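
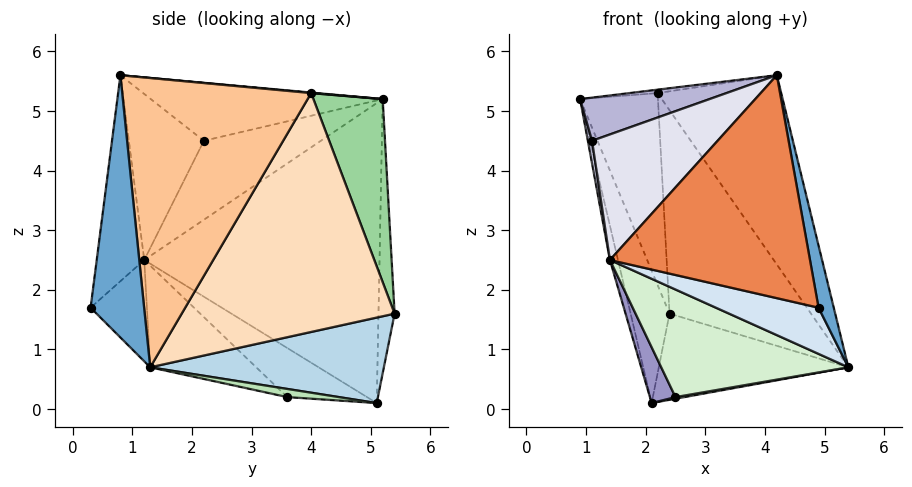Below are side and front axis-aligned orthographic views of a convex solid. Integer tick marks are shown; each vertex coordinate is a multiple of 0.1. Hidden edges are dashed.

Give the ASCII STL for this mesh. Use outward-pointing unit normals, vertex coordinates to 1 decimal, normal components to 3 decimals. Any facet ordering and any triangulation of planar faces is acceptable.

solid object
 facet normal 0.942 -0.268 0.203
  outer loop
   vertex 4.9 0.3 1.7
   vertex 5.4 1.3 0.7
   vertex 4.2 0.8 5.6
  endloop
 endfacet
 facet normal -0.381 0.918 -0.108
  outer loop
   vertex 2.4 5.4 1.6
   vertex 2.1 5.1 0.1
   vertex 0.9 5.2 5.2
  endloop
 endfacet
 facet normal 0.748 0.606 -0.271
  outer loop
   vertex 2.4 5.4 1.6
   vertex 5.4 1.3 0.7
   vertex 2.1 5.1 0.1
  endloop
 endfacet
 facet normal -0.321 -0.585 -0.745
  outer loop
   vertex 1.4 1.2 2.5
   vertex 5.4 1.3 0.7
   vertex 4.9 0.3 1.7
  endloop
 endfacet
 facet normal -0.230 -0.970 0.083
  outer loop
   vertex 1.4 1.2 2.5
   vertex 4.9 0.3 1.7
   vertex 4.2 0.8 5.6
  endloop
 endfacet
 facet normal -0.973 0.033 -0.230
  outer loop
   vertex 1.4 1.2 2.5
   vertex 0.9 5.2 5.2
   vertex 2.1 5.1 0.1
  endloop
 endfacet
 facet normal 0.810 0.530 0.252
  outer loop
   vertex 2.2 4.0 5.3
   vertex 4.2 0.8 5.6
   vertex 5.4 1.3 0.7
  endloop
 endfacet
 facet normal 0.807 0.536 0.247
  outer loop
   vertex 2.2 4.0 5.3
   vertex 5.4 1.3 0.7
   vertex 2.4 5.4 1.6
  endloop
 endfacet
 facet normal 0.023 0.107 0.994
  outer loop
   vertex 2.2 4.0 5.3
   vertex 0.9 5.2 5.2
   vertex 4.2 0.8 5.6
  endloop
 endfacet
 facet normal 0.634 0.712 0.304
  outer loop
   vertex 2.2 4.0 5.3
   vertex 2.4 5.4 1.6
   vertex 0.9 5.2 5.2
  endloop
 endfacet
 facet normal 0.150 -0.026 -0.988
  outer loop
   vertex 2.5 3.6 0.2
   vertex 2.1 5.1 0.1
   vertex 5.4 1.3 0.7
  endloop
 endfacet
 facet normal -0.324 -0.573 -0.753
  outer loop
   vertex 2.5 3.6 0.2
   vertex 5.4 1.3 0.7
   vertex 1.4 1.2 2.5
  endloop
 endfacet
 facet normal -0.753 -0.242 -0.612
  outer loop
   vertex 2.5 3.6 0.2
   vertex 1.4 1.2 2.5
   vertex 2.1 5.1 0.1
  endloop
 endfacet
 facet normal -0.417 -0.233 0.879
  outer loop
   vertex 1.1 2.2 4.5
   vertex 4.2 0.8 5.6
   vertex 0.9 5.2 5.2
  endloop
 endfacet
 facet normal -0.991 -0.036 -0.131
  outer loop
   vertex 1.1 2.2 4.5
   vertex 0.9 5.2 5.2
   vertex 1.4 1.2 2.5
  endloop
 endfacet
 facet normal -0.484 -0.810 0.332
  outer loop
   vertex 1.1 2.2 4.5
   vertex 1.4 1.2 2.5
   vertex 4.2 0.8 5.6
  endloop
 endfacet
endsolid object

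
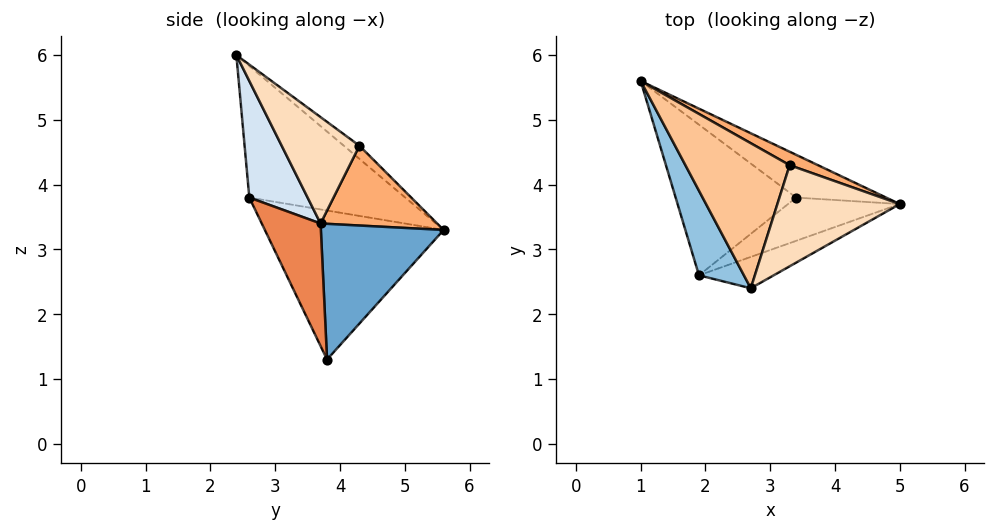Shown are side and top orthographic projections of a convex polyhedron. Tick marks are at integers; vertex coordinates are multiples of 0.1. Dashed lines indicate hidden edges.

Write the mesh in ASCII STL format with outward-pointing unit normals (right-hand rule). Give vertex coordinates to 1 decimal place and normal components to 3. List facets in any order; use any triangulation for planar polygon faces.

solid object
 facet normal 0.418 0.865 -0.277
  outer loop
   vertex 3.4 3.8 1.3
   vertex 1.0 5.6 3.3
   vertex 5.0 3.7 3.4
  endloop
 endfacet
 facet normal -0.922 -0.224 0.315
  outer loop
   vertex 1.9 2.6 3.8
   vertex 2.7 2.4 6.0
   vertex 1.0 5.6 3.3
  endloop
 endfacet
 facet normal -0.737 -0.320 -0.596
  outer loop
   vertex 1.9 2.6 3.8
   vertex 1.0 5.6 3.3
   vertex 3.4 3.8 1.3
  endloop
 endfacet
 facet normal 0.305 -0.932 -0.196
  outer loop
   vertex 1.9 2.6 3.8
   vertex 5.0 3.7 3.4
   vertex 2.7 2.4 6.0
  endloop
 endfacet
 facet normal 0.292 -0.919 -0.266
  outer loop
   vertex 1.9 2.6 3.8
   vertex 3.4 3.8 1.3
   vertex 5.0 3.7 3.4
  endloop
 endfacet
 facet normal 0.421 0.895 0.149
  outer loop
   vertex 3.3 4.3 4.6
   vertex 5.0 3.7 3.4
   vertex 1.0 5.6 3.3
  endloop
 endfacet
 facet normal -0.099 0.610 0.786
  outer loop
   vertex 3.3 4.3 4.6
   vertex 1.0 5.6 3.3
   vertex 2.7 2.4 6.0
  endloop
 endfacet
 facet normal 0.619 0.330 0.713
  outer loop
   vertex 3.3 4.3 4.6
   vertex 2.7 2.4 6.0
   vertex 5.0 3.7 3.4
  endloop
 endfacet
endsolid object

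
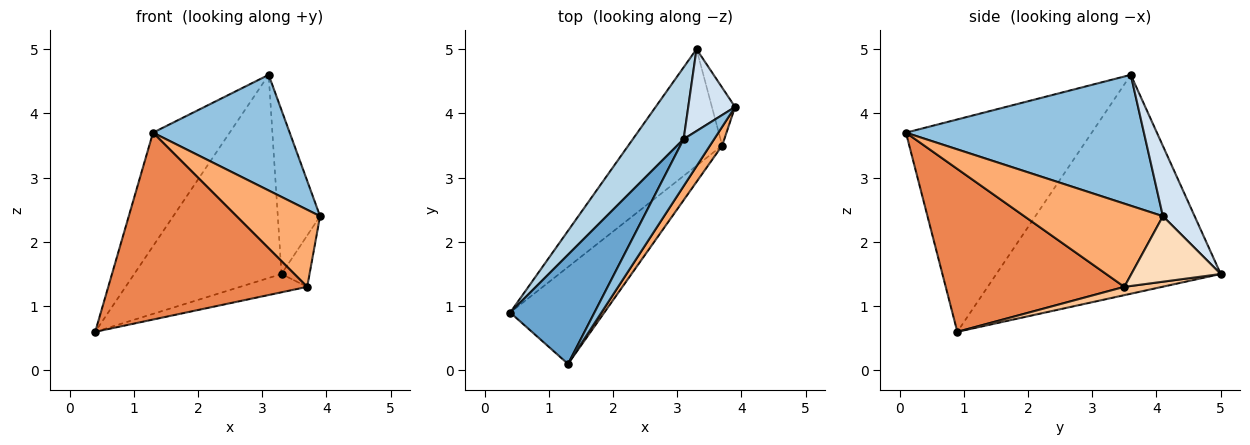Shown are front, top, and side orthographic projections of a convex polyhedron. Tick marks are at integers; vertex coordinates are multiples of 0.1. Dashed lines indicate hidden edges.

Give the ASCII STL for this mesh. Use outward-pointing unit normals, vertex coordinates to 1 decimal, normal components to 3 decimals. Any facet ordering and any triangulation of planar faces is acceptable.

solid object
 facet normal -0.868 0.358 0.344
  outer loop
   vertex 3.1 3.6 4.6
   vertex 0.4 0.9 0.6
   vertex 1.3 0.1 3.7
  endloop
 endfacet
 facet normal 0.850 -0.488 0.198
  outer loop
   vertex 3.1 3.6 4.6
   vertex 1.3 0.1 3.7
   vertex 3.9 4.1 2.4
  endloop
 endfacet
 facet normal -0.821 0.539 0.190
  outer loop
   vertex 3.3 5.0 1.5
   vertex 0.4 0.9 0.6
   vertex 3.1 3.6 4.6
  endloop
 endfacet
 facet normal 0.557 0.743 0.371
  outer loop
   vertex 3.3 5.0 1.5
   vertex 3.1 3.6 4.6
   vertex 3.9 4.1 2.4
  endloop
 endfacet
 facet normal 0.623 -0.694 -0.360
  outer loop
   vertex 3.7 3.5 1.3
   vertex 1.3 0.1 3.7
   vertex 0.4 0.9 0.6
  endloop
 endfacet
 facet normal 0.850 -0.512 0.125
  outer loop
   vertex 3.7 3.5 1.3
   vertex 3.9 4.1 2.4
   vertex 1.3 0.1 3.7
  endloop
 endfacet
 facet normal 0.087 0.154 -0.984
  outer loop
   vertex 3.7 3.5 1.3
   vertex 0.4 0.9 0.6
   vertex 3.3 5.0 1.5
  endloop
 endfacet
 facet normal 0.904 0.284 -0.319
  outer loop
   vertex 3.7 3.5 1.3
   vertex 3.3 5.0 1.5
   vertex 3.9 4.1 2.4
  endloop
 endfacet
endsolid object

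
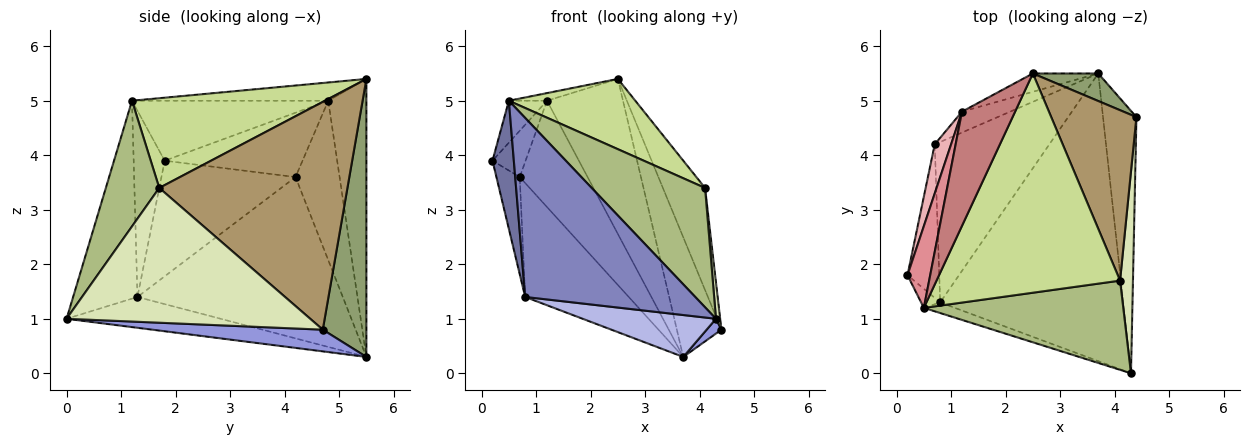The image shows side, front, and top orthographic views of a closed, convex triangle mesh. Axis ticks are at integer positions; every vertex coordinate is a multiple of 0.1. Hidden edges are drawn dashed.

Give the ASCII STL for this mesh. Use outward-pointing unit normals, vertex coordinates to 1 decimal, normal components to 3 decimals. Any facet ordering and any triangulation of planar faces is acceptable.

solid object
 facet normal -0.821 -0.565 -0.084
  outer loop
   vertex 0.5 1.2 5.0
   vertex 0.2 1.8 3.9
   vertex 0.8 1.3 1.4
  endloop
 endfacet
 facet normal -0.353 -0.934 -0.055
  outer loop
   vertex 0.5 1.2 5.0
   vertex 0.8 1.3 1.4
   vertex 4.3 0.0 1.0
  endloop
 endfacet
 facet normal 0.544 -0.047 -0.838
  outer loop
   vertex 3.7 5.5 0.3
   vertex 4.4 4.7 0.8
   vertex 4.3 0.0 1.0
  endloop
 endfacet
 facet normal -0.164 -0.142 -0.976
  outer loop
   vertex 3.7 5.5 0.3
   vertex 4.3 0.0 1.0
   vertex 0.8 1.3 1.4
  endloop
 endfacet
 facet normal 0.690 0.705 0.162
  outer loop
   vertex 3.7 5.5 0.3
   vertex 2.5 5.5 5.4
   vertex 4.4 4.7 0.8
  endloop
 endfacet
 facet normal 0.353 -0.749 0.560
  outer loop
   vertex 4.1 1.7 3.4
   vertex 0.5 1.2 5.0
   vertex 4.3 0.0 1.0
  endloop
 endfacet
 facet normal 0.422 -0.277 0.863
  outer loop
   vertex 4.1 1.7 3.4
   vertex 2.5 5.5 5.4
   vertex 0.5 1.2 5.0
  endloop
 endfacet
 facet normal 0.995 -0.017 0.095
  outer loop
   vertex 4.1 1.7 3.4
   vertex 4.3 0.0 1.0
   vertex 4.4 4.7 0.8
  endloop
 endfacet
 facet normal 0.917 0.205 0.343
  outer loop
   vertex 4.1 1.7 3.4
   vertex 4.4 4.7 0.8
   vertex 2.5 5.5 5.4
  endloop
 endfacet
 facet normal -0.951 0.165 -0.261
  outer loop
   vertex 0.7 4.2 3.6
   vertex 0.8 1.3 1.4
   vertex 0.2 1.8 3.9
  endloop
 endfacet
 facet normal -0.754 0.380 -0.536
  outer loop
   vertex 0.7 4.2 3.6
   vertex 3.7 5.5 0.3
   vertex 0.8 1.3 1.4
  endloop
 endfacet
 facet normal -0.446 0.889 -0.105
  outer loop
   vertex 1.2 4.8 5.0
   vertex 2.5 5.5 5.4
   vertex 3.7 5.5 0.3
  endloop
 endfacet
 facet normal -0.537 0.827 -0.163
  outer loop
   vertex 1.2 4.8 5.0
   vertex 3.7 5.5 0.3
   vertex 0.7 4.2 3.6
  endloop
 endfacet
 facet normal -0.324 0.063 0.944
  outer loop
   vertex 1.2 4.8 5.0
   vertex 0.5 1.2 5.0
   vertex 2.5 5.5 5.4
  endloop
 endfacet
 facet normal -0.920 0.179 0.349
  outer loop
   vertex 1.2 4.8 5.0
   vertex 0.2 1.8 3.9
   vertex 0.5 1.2 5.0
  endloop
 endfacet
 facet normal -0.944 0.227 0.240
  outer loop
   vertex 1.2 4.8 5.0
   vertex 0.7 4.2 3.6
   vertex 0.2 1.8 3.9
  endloop
 endfacet
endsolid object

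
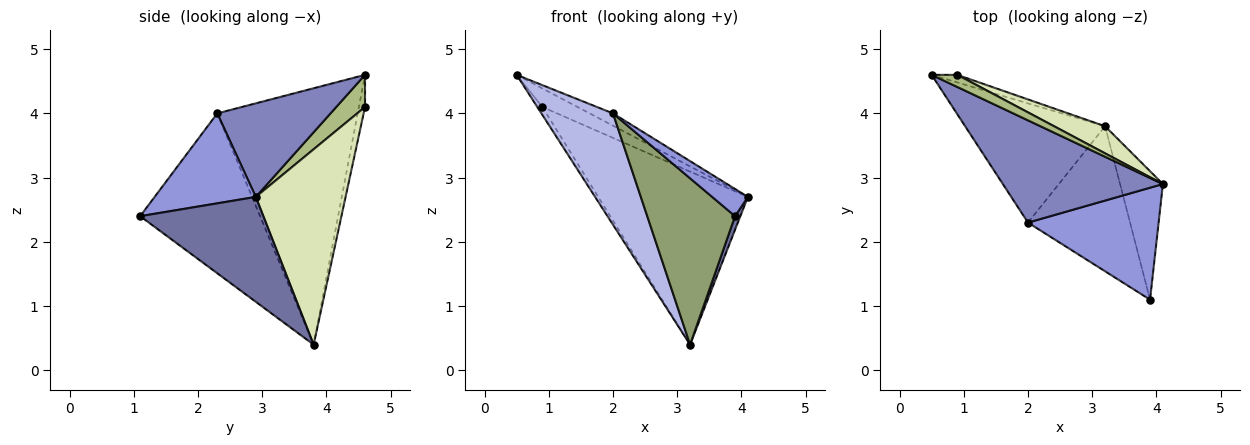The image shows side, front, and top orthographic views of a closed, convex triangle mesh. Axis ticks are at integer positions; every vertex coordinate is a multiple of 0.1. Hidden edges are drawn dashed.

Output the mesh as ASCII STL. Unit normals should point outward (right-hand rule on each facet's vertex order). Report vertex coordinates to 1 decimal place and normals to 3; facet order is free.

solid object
 facet normal 0.925 -0.040 -0.378
  outer loop
   vertex 3.2 3.8 0.4
   vertex 4.1 2.9 2.7
   vertex 3.9 1.1 2.4
  endloop
 endfacet
 facet normal 0.502 0.103 0.859
  outer loop
   vertex 2.0 2.3 4.0
   vertex 4.1 2.9 2.7
   vertex 0.5 4.6 4.6
  endloop
 endfacet
 facet normal 0.556 -0.196 0.808
  outer loop
   vertex 2.0 2.3 4.0
   vertex 3.9 1.1 2.4
   vertex 4.1 2.9 2.7
  endloop
 endfacet
 facet normal -0.801 -0.408 -0.437
  outer loop
   vertex 2.0 2.3 4.0
   vertex 0.5 4.6 4.6
   vertex 3.2 3.8 0.4
  endloop
 endfacet
 facet normal -0.717 -0.525 -0.458
  outer loop
   vertex 2.0 2.3 4.0
   vertex 3.2 3.8 0.4
   vertex 3.9 1.1 2.4
  endloop
 endfacet
 facet normal 0.565 0.691 0.452
  outer loop
   vertex 0.9 4.6 4.1
   vertex 0.5 4.6 4.6
   vertex 4.1 2.9 2.7
  endloop
 endfacet
 facet normal -0.656 0.542 -0.525
  outer loop
   vertex 0.9 4.6 4.1
   vertex 3.2 3.8 0.4
   vertex 0.5 4.6 4.6
  endloop
 endfacet
 facet normal 0.510 0.850 0.133
  outer loop
   vertex 0.9 4.6 4.1
   vertex 4.1 2.9 2.7
   vertex 3.2 3.8 0.4
  endloop
 endfacet
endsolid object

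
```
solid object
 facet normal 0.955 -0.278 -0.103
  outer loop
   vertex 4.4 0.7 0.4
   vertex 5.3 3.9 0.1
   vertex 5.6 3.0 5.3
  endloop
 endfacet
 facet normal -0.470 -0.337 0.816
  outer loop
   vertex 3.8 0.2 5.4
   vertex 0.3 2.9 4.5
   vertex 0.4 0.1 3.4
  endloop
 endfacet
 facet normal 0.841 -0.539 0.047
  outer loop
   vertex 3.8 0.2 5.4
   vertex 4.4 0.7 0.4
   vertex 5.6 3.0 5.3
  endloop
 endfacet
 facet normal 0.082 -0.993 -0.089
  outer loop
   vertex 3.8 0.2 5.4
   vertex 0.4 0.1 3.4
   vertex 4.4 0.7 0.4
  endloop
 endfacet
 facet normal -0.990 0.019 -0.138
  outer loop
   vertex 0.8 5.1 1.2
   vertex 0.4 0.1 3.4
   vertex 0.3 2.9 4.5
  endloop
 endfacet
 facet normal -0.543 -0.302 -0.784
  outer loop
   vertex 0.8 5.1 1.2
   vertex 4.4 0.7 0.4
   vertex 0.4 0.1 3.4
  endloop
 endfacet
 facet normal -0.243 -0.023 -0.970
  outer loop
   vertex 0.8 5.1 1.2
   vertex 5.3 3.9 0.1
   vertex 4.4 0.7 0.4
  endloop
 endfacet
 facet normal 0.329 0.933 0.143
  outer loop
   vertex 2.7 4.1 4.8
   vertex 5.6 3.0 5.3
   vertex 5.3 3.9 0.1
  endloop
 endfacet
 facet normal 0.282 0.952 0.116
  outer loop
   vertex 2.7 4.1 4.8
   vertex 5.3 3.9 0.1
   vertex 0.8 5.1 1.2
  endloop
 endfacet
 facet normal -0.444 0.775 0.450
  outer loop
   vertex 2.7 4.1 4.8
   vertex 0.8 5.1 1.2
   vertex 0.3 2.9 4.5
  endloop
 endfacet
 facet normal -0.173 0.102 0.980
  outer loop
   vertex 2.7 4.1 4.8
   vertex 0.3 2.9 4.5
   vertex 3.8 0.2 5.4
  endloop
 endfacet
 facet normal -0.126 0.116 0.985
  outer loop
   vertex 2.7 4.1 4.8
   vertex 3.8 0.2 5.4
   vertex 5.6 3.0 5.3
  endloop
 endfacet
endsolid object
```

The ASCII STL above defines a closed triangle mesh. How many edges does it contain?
18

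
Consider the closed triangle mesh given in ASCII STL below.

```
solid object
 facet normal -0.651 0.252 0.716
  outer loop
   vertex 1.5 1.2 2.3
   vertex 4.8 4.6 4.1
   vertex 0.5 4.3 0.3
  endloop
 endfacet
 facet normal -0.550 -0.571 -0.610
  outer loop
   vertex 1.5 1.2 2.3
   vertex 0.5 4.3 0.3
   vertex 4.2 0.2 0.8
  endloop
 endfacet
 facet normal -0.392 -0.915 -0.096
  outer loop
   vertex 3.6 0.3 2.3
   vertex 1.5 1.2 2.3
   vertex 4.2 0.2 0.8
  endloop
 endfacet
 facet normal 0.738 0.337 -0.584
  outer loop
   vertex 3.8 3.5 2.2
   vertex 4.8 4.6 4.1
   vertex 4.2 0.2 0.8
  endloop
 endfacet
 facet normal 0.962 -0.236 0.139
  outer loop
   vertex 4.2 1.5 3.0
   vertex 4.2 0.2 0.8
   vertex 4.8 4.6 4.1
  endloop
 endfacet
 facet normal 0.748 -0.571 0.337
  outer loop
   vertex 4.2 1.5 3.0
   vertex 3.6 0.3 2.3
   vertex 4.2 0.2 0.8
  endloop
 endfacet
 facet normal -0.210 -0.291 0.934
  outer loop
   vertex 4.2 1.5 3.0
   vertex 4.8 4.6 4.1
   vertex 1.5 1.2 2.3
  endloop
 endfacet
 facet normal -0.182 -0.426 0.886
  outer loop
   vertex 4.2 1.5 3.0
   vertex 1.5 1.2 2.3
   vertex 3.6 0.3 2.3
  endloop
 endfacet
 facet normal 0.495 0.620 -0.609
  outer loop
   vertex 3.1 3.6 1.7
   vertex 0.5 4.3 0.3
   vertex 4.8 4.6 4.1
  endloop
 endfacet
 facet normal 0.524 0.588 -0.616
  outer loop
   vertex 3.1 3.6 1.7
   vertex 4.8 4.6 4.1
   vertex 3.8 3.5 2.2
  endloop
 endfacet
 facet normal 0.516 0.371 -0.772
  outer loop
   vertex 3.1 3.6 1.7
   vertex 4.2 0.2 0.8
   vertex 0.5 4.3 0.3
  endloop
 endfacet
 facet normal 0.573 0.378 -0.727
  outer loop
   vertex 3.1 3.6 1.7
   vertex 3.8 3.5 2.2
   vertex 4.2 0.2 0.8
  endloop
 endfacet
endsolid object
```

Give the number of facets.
12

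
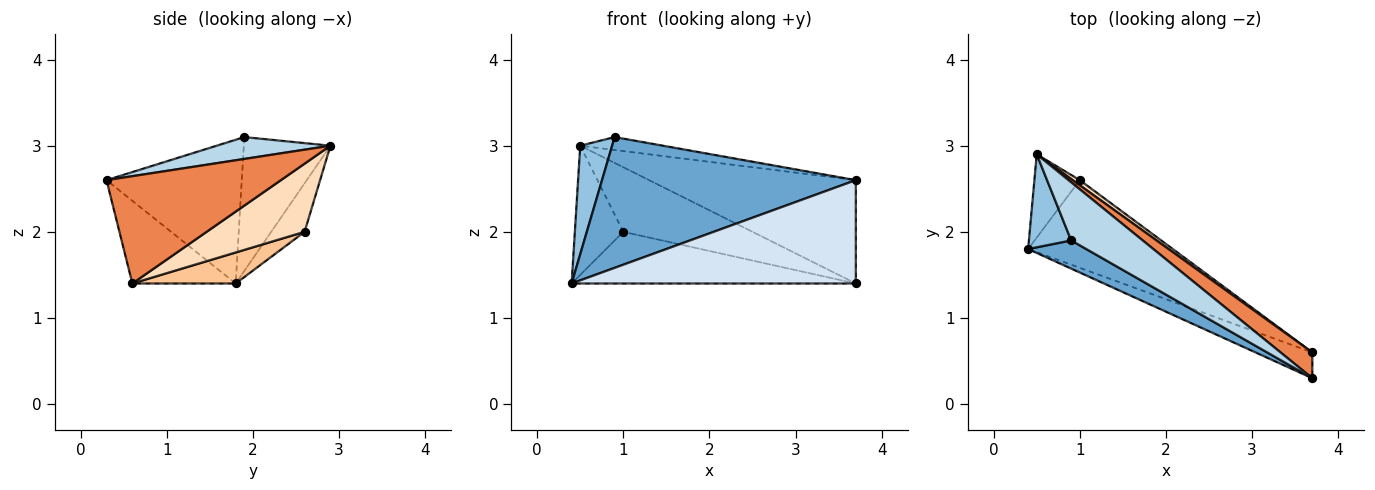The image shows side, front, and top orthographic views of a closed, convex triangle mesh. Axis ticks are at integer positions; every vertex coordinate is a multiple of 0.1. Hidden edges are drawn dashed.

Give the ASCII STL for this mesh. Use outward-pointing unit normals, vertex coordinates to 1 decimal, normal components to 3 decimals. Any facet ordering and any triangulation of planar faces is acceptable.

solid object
 facet normal -0.462 -0.867 0.187
  outer loop
   vertex 0.9 1.9 3.1
   vertex 0.4 1.8 1.4
   vertex 3.7 0.3 2.6
  endloop
 endfacet
 facet normal -0.900 -0.331 0.284
  outer loop
   vertex 0.9 1.9 3.1
   vertex 0.5 2.9 3.0
   vertex 0.4 1.8 1.4
  endloop
 endfacet
 facet normal 0.286 0.208 0.935
  outer loop
   vertex 0.9 1.9 3.1
   vertex 3.7 0.3 2.6
   vertex 0.5 2.9 3.0
  endloop
 endfacet
 facet normal -0.333 -0.915 -0.229
  outer loop
   vertex 3.7 0.6 1.4
   vertex 3.7 0.3 2.6
   vertex 0.4 1.8 1.4
  endloop
 endfacet
 facet normal 0.633 0.751 0.188
  outer loop
   vertex 3.7 0.6 1.4
   vertex 0.5 2.9 3.0
   vertex 3.7 0.3 2.6
  endloop
 endfacet
 facet normal -0.501 0.727 -0.469
  outer loop
   vertex 1.0 2.6 2.0
   vertex 0.4 1.8 1.4
   vertex 0.5 2.9 3.0
  endloop
 endfacet
 facet normal 0.182 0.499 -0.847
  outer loop
   vertex 1.0 2.6 2.0
   vertex 3.7 0.6 1.4
   vertex 0.4 1.8 1.4
  endloop
 endfacet
 facet normal 0.603 0.795 0.063
  outer loop
   vertex 1.0 2.6 2.0
   vertex 0.5 2.9 3.0
   vertex 3.7 0.6 1.4
  endloop
 endfacet
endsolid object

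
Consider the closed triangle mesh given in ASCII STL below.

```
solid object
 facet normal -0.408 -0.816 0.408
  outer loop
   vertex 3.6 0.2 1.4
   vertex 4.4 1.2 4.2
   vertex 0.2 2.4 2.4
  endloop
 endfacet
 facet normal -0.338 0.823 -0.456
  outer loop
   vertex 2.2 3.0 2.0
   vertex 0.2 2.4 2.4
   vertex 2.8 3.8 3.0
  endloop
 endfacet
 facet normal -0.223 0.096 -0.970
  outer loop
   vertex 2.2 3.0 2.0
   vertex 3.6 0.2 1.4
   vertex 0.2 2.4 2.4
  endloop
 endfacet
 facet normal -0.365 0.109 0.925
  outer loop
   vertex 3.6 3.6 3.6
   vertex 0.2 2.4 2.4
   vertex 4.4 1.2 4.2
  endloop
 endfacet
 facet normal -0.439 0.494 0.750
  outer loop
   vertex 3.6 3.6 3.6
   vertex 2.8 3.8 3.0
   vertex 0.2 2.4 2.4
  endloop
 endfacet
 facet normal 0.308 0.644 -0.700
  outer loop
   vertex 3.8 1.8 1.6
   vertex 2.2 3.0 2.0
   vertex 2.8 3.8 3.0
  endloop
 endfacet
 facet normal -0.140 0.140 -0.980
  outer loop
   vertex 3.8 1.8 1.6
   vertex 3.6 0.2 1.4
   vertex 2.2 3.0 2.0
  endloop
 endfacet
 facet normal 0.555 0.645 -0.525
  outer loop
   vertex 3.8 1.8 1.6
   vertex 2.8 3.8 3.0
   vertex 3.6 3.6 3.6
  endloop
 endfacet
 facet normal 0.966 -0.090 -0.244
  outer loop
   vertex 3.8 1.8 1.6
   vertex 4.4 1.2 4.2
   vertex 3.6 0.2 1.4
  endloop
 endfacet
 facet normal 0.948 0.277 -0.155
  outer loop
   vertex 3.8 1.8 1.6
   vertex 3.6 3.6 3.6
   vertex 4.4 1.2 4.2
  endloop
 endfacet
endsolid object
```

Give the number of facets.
10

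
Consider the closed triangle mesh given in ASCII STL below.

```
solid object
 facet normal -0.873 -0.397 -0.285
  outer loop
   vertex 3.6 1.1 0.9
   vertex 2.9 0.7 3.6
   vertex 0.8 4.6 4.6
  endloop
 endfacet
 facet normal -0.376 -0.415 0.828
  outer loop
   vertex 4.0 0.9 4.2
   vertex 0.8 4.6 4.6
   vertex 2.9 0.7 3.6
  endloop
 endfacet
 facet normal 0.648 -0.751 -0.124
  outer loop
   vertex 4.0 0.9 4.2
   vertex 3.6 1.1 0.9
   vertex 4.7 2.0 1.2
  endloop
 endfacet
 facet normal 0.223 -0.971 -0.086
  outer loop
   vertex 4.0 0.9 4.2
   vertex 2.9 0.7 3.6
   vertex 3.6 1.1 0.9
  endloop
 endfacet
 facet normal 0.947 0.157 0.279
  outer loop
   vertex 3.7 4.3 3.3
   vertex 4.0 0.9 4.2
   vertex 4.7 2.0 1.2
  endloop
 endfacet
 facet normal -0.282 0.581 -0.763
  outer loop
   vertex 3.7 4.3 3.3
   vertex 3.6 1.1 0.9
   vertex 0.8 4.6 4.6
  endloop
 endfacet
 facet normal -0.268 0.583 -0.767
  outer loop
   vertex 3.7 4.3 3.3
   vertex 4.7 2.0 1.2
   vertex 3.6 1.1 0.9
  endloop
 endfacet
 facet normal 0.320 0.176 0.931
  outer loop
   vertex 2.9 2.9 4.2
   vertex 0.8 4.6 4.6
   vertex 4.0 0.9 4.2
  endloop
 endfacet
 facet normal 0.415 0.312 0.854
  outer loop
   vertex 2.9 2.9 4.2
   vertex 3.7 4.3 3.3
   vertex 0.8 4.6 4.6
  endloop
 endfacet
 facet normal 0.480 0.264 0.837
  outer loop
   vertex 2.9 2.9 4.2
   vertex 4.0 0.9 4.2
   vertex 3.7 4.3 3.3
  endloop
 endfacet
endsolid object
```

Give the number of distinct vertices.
7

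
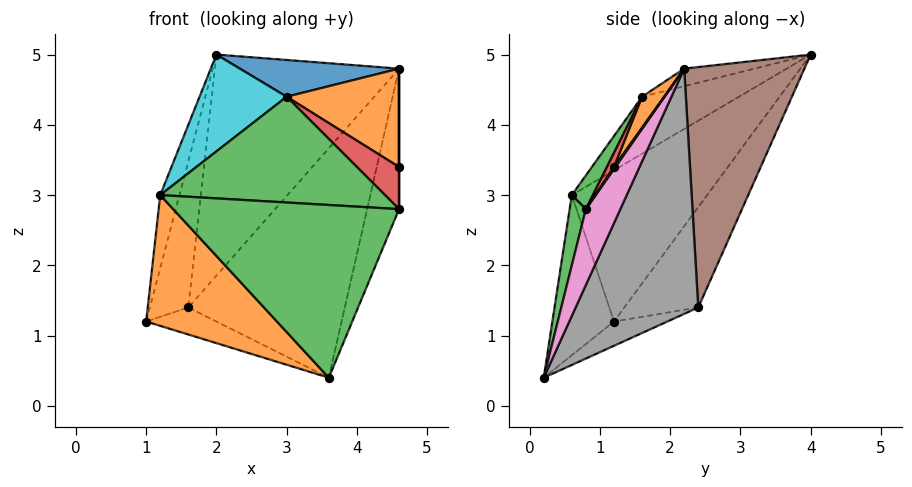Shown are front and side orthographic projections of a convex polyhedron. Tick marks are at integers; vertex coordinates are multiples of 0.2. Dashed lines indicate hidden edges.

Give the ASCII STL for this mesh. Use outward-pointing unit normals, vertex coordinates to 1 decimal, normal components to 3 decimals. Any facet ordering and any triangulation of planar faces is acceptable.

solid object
 facet normal -0.978 0.139 0.155
  outer loop
   vertex 1.2 0.6 3.0
   vertex 2.0 4.0 5.0
   vertex 1.0 1.2 1.2
  endloop
 endfacet
 facet normal -0.413 -0.877 -0.246
  outer loop
   vertex 1.2 0.6 3.0
   vertex 1.0 1.2 1.2
   vertex 3.6 0.2 0.4
  endloop
 endfacet
 facet normal 0.070 -0.974 0.214
  outer loop
   vertex 1.2 0.6 3.0
   vertex 3.6 0.2 0.4
   vertex 4.6 0.8 2.8
  endloop
 endfacet
 facet normal -0.882 0.459 -0.106
  outer loop
   vertex 1.6 2.4 1.4
   vertex 1.0 1.2 1.2
   vertex 2.0 4.0 5.0
  endloop
 endfacet
 facet normal -0.194 0.255 -0.947
  outer loop
   vertex 1.6 2.4 1.4
   vertex 3.6 0.2 0.4
   vertex 1.0 1.2 1.2
  endloop
 endfacet
 facet normal 0.502 0.769 -0.397
  outer loop
   vertex 4.6 2.2 4.8
   vertex 1.6 2.4 1.4
   vertex 2.0 4.0 5.0
  endloop
 endfacet
 facet normal 0.663 0.614 -0.429
  outer loop
   vertex 4.6 2.2 4.8
   vertex 4.6 0.8 2.8
   vertex 3.6 0.2 0.4
  endloop
 endfacet
 facet normal 0.552 0.705 -0.446
  outer loop
   vertex 4.6 2.2 4.8
   vertex 3.6 0.2 0.4
   vertex 1.6 2.4 1.4
  endloop
 endfacet
 facet normal 1.000 0.000 0.000
  outer loop
   vertex 4.6 1.2 3.4
   vertex 4.6 0.8 2.8
   vertex 4.6 2.2 4.8
  endloop
 endfacet
 facet normal -0.426 -0.382 0.820
  outer loop
   vertex 3.0 1.6 4.4
   vertex 2.0 4.0 5.0
   vertex 1.2 0.6 3.0
  endloop
 endfacet
 facet normal -0.128 -0.290 0.948
  outer loop
   vertex 3.0 1.6 4.4
   vertex 4.6 2.2 4.8
   vertex 2.0 4.0 5.0
  endloop
 endfacet
 facet normal 0.158 -0.804 0.574
  outer loop
   vertex 3.0 1.6 4.4
   vertex 4.6 1.2 3.4
   vertex 4.6 2.2 4.8
  endloop
 endfacet
 facet normal 0.080 -0.857 0.509
  outer loop
   vertex 3.0 1.6 4.4
   vertex 1.2 0.6 3.0
   vertex 4.6 0.8 2.8
  endloop
 endfacet
 facet normal 0.137 -0.824 0.549
  outer loop
   vertex 3.0 1.6 4.4
   vertex 4.6 0.8 2.8
   vertex 4.6 1.2 3.4
  endloop
 endfacet
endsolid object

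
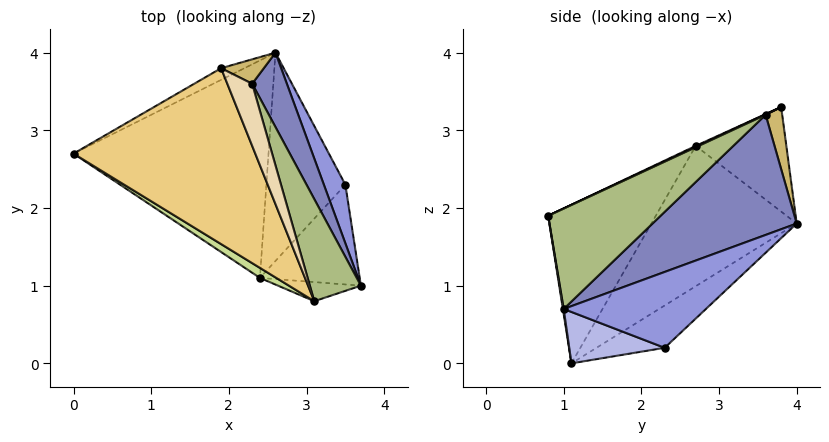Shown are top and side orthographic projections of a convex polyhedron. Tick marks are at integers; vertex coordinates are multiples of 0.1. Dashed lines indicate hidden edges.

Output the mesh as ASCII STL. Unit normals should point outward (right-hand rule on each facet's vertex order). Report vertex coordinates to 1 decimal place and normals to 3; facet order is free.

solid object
 facet normal -0.513 0.478 -0.713
  outer loop
   vertex 2.4 1.1 0.0
   vertex 0.0 2.7 2.8
   vertex 2.6 4.0 1.8
  endloop
 endfacet
 facet normal 0.932 0.243 0.269
  outer loop
   vertex 2.3 3.6 3.2
   vertex 3.7 1.0 0.7
   vertex 2.6 4.0 1.8
  endloop
 endfacet
 facet normal 0.933 0.245 0.264
  outer loop
   vertex 3.5 2.3 0.2
   vertex 2.6 4.0 1.8
   vertex 3.7 1.0 0.7
  endloop
 endfacet
 facet normal 0.442 -0.262 -0.858
  outer loop
   vertex 3.5 2.3 0.2
   vertex 3.7 1.0 0.7
   vertex 2.4 1.1 0.0
  endloop
 endfacet
 facet normal -0.408 0.502 -0.763
  outer loop
   vertex 3.5 2.3 0.2
   vertex 2.4 1.1 0.0
   vertex 2.6 4.0 1.8
  endloop
 endfacet
 facet normal 0.891 0.044 0.453
  outer loop
   vertex 3.1 0.8 1.9
   vertex 3.7 1.0 0.7
   vertex 2.3 3.6 3.2
  endloop
 endfacet
 facet normal -0.511 -0.858 0.053
  outer loop
   vertex 3.1 0.8 1.9
   vertex 0.0 2.7 2.8
   vertex 2.4 1.1 0.0
  endloop
 endfacet
 facet normal 0.010 -0.987 -0.160
  outer loop
   vertex 3.1 0.8 1.9
   vertex 2.4 1.1 0.0
   vertex 3.7 1.0 0.7
  endloop
 endfacet
 facet normal -0.477 0.872 -0.106
  outer loop
   vertex 1.9 3.8 3.3
   vertex 2.6 4.0 1.8
   vertex 0.0 2.7 2.8
  endloop
 endfacet
 facet normal 0.487 0.807 0.335
  outer loop
   vertex 1.9 3.8 3.3
   vertex 2.3 3.6 3.2
   vertex 2.6 4.0 1.8
  endloop
 endfacet
 facet normal 0.005 -0.421 0.907
  outer loop
   vertex 1.9 3.8 3.3
   vertex 0.0 2.7 2.8
   vertex 3.1 0.8 1.9
  endloop
 endfacet
 facet normal 0.019 -0.417 0.909
  outer loop
   vertex 1.9 3.8 3.3
   vertex 3.1 0.8 1.9
   vertex 2.3 3.6 3.2
  endloop
 endfacet
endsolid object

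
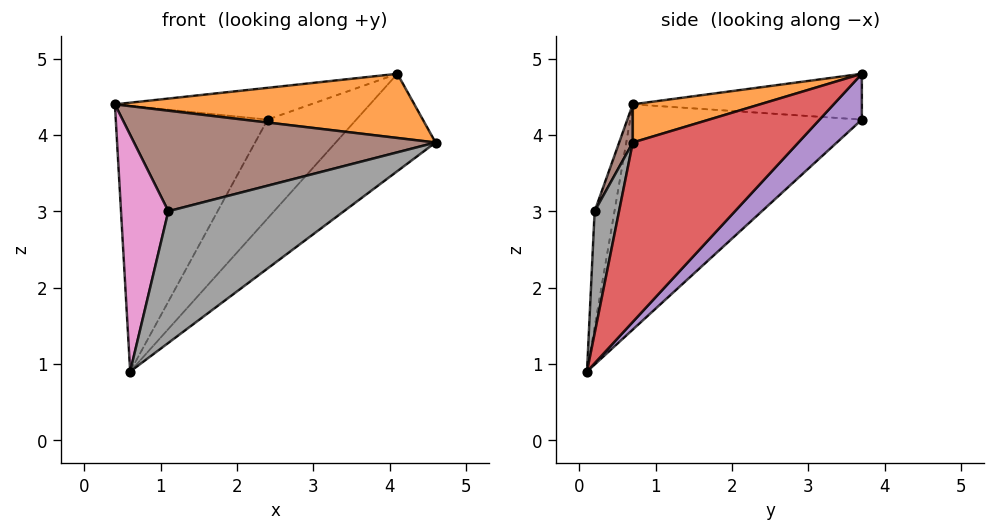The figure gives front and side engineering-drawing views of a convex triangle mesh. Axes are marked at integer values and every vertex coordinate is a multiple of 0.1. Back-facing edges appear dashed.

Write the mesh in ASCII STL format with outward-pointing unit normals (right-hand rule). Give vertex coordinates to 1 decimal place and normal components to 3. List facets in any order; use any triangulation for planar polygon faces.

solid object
 facet normal -0.828 0.543 -0.140
  outer loop
   vertex 0.6 0.1 0.9
   vertex 0.4 0.7 4.4
   vertex 2.4 3.7 4.2
  endloop
 endfacet
 facet normal 0.114 -0.268 0.957
  outer loop
   vertex 4.1 3.7 4.8
   vertex 0.4 0.7 4.4
   vertex 4.6 0.7 3.9
  endloop
 endfacet
 facet normal -0.320 0.274 0.907
  outer loop
   vertex 4.1 3.7 4.8
   vertex 2.4 3.7 4.2
   vertex 0.4 0.7 4.4
  endloop
 endfacet
 facet normal 0.536 0.323 -0.780
  outer loop
   vertex 4.1 3.7 4.8
   vertex 4.6 0.7 3.9
   vertex 0.6 0.1 0.9
  endloop
 endfacet
 facet normal 0.273 0.572 -0.773
  outer loop
   vertex 4.1 3.7 4.8
   vertex 0.6 0.1 0.9
   vertex 2.4 3.7 4.2
  endloop
 endfacet
 facet normal 0.042 -0.934 0.355
  outer loop
   vertex 1.1 0.2 3.0
   vertex 4.6 0.7 3.9
   vertex 0.4 0.7 4.4
  endloop
 endfacet
 facet normal -0.383 -0.914 0.135
  outer loop
   vertex 1.1 0.2 3.0
   vertex 0.4 0.7 4.4
   vertex 0.6 0.1 0.9
  endloop
 endfacet
 facet normal 0.138 -0.990 0.014
  outer loop
   vertex 1.1 0.2 3.0
   vertex 0.6 0.1 0.9
   vertex 4.6 0.7 3.9
  endloop
 endfacet
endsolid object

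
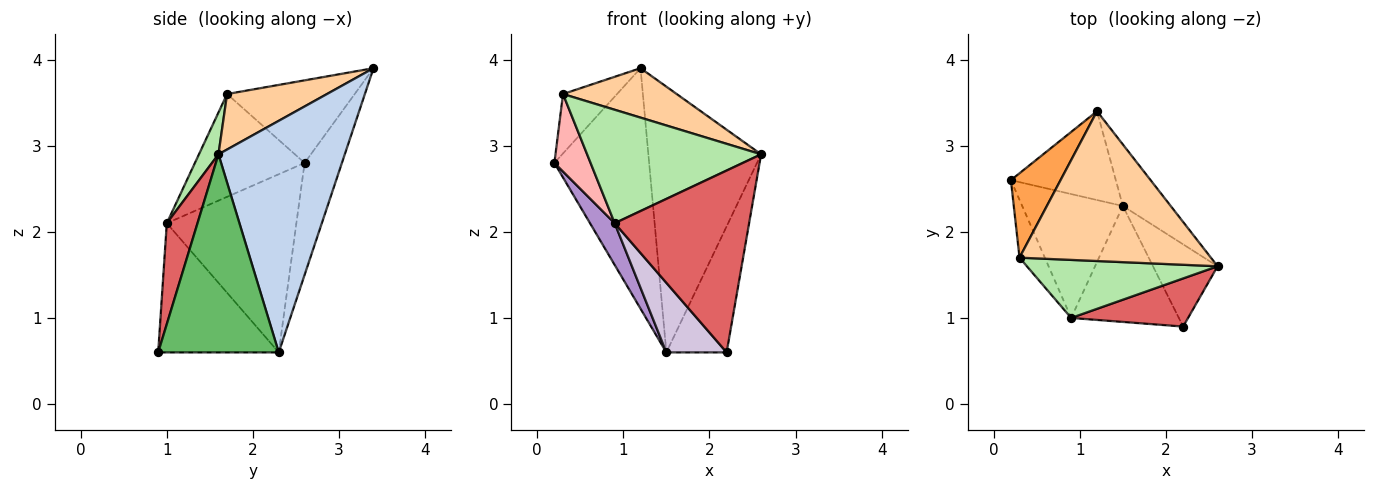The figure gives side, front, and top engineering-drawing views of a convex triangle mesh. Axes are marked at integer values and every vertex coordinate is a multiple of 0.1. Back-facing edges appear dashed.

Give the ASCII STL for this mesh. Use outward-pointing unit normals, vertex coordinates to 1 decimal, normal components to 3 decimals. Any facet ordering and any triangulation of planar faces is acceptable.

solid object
 facet normal -0.347 0.880 -0.325
  outer loop
   vertex 1.5 2.3 0.6
   vertex 0.2 2.6 2.8
   vertex 1.2 3.4 3.9
  endloop
 endfacet
 facet normal 0.737 0.658 -0.152
  outer loop
   vertex 1.5 2.3 0.6
   vertex 1.2 3.4 3.9
   vertex 2.6 1.6 2.9
  endloop
 endfacet
 facet normal -0.806 0.341 0.484
  outer loop
   vertex 0.3 1.7 3.6
   vertex 1.2 3.4 3.9
   vertex 0.2 2.6 2.8
  endloop
 endfacet
 facet normal 0.266 -0.302 0.916
  outer loop
   vertex 0.3 1.7 3.6
   vertex 2.6 1.6 2.9
   vertex 1.2 3.4 3.9
  endloop
 endfacet
 facet normal 0.859 0.429 -0.280
  outer loop
   vertex 2.2 0.9 0.6
   vertex 1.5 2.3 0.6
   vertex 2.6 1.6 2.9
  endloop
 endfacet
 facet normal 0.099 -0.886 0.453
  outer loop
   vertex 0.9 1.0 2.1
   vertex 2.6 1.6 2.9
   vertex 0.3 1.7 3.6
  endloop
 endfacet
 facet normal 0.216 -0.944 0.250
  outer loop
   vertex 0.9 1.0 2.1
   vertex 2.2 0.9 0.6
   vertex 2.6 1.6 2.9
  endloop
 endfacet
 facet normal -0.925 -0.305 -0.228
  outer loop
   vertex 0.9 1.0 2.1
   vertex 0.3 1.7 3.6
   vertex 0.2 2.6 2.8
  endloop
 endfacet
 facet normal -0.859 -0.163 -0.485
  outer loop
   vertex 0.9 1.0 2.1
   vertex 0.2 2.6 2.8
   vertex 1.5 2.3 0.6
  endloop
 endfacet
 facet normal -0.717 -0.359 -0.598
  outer loop
   vertex 0.9 1.0 2.1
   vertex 1.5 2.3 0.6
   vertex 2.2 0.9 0.6
  endloop
 endfacet
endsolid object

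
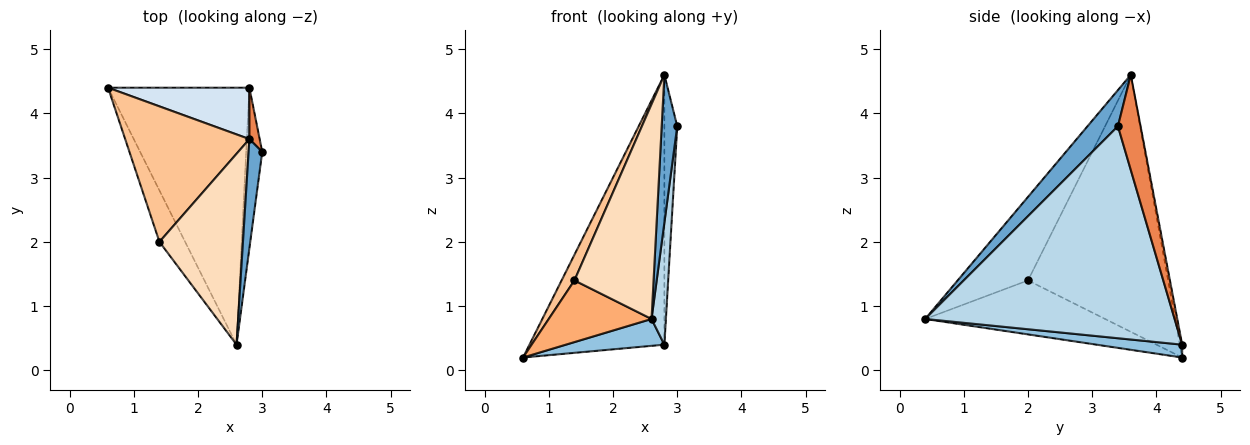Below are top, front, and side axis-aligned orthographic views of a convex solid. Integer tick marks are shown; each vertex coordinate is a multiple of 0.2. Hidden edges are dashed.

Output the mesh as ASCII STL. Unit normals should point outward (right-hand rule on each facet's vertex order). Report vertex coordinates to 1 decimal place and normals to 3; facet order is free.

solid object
 facet normal 0.844 -0.431 0.319
  outer loop
   vertex 2.8 3.6 4.6
   vertex 2.6 0.4 0.8
   vertex 3.0 3.4 3.8
  endloop
 endfacet
 facet normal 0.090 -0.104 -0.991
  outer loop
   vertex 2.8 4.4 0.4
   vertex 2.6 0.4 0.8
   vertex 0.6 4.4 0.2
  endloop
 endfacet
 facet normal 0.996 -0.057 -0.075
  outer loop
   vertex 2.8 4.4 0.4
   vertex 3.0 3.4 3.8
   vertex 2.6 0.4 0.8
  endloop
 endfacet
 facet normal -0.017 0.982 0.187
  outer loop
   vertex 2.8 4.4 0.4
   vertex 0.6 4.4 0.2
   vertex 2.8 3.6 4.6
  endloop
 endfacet
 facet normal 0.866 0.491 0.094
  outer loop
   vertex 2.8 4.4 0.4
   vertex 2.8 3.6 4.6
   vertex 3.0 3.4 3.8
  endloop
 endfacet
 facet normal -0.802 -0.458 -0.382
  outer loop
   vertex 1.4 2.0 1.4
   vertex 0.6 4.4 0.2
   vertex 2.6 0.4 0.8
  endloop
 endfacet
 facet normal -0.897 -0.082 0.434
  outer loop
   vertex 1.4 2.0 1.4
   vertex 2.8 3.6 4.6
   vertex 0.6 4.4 0.2
  endloop
 endfacet
 facet normal -0.553 -0.623 0.553
  outer loop
   vertex 1.4 2.0 1.4
   vertex 2.6 0.4 0.8
   vertex 2.8 3.6 4.6
  endloop
 endfacet
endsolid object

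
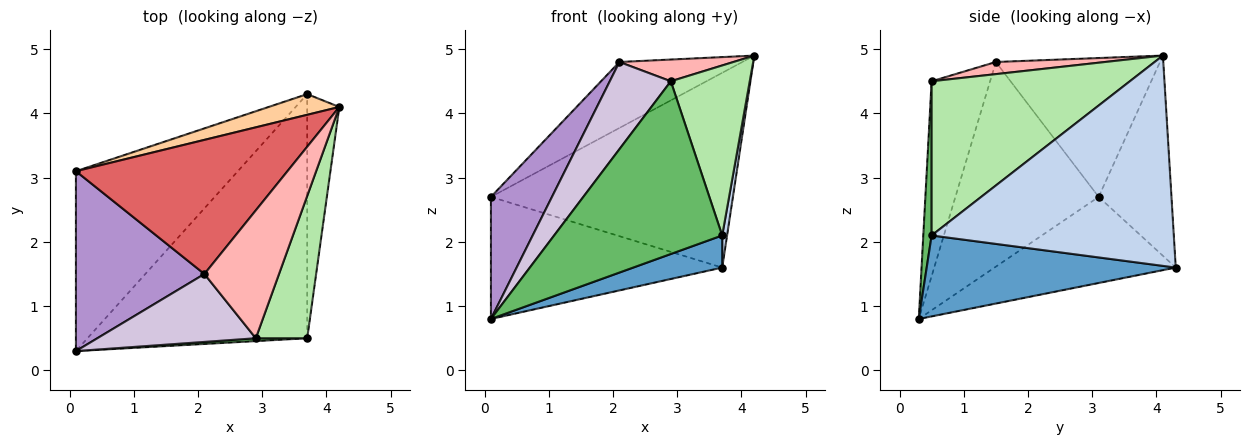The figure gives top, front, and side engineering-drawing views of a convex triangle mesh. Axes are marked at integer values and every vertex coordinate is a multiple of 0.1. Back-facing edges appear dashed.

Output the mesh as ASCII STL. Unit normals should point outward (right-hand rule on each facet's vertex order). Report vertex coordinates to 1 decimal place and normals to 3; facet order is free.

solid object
 facet normal 0.343 -0.123 -0.931
  outer loop
   vertex 3.7 0.5 2.1
   vertex 0.1 0.3 0.8
   vertex 3.7 4.3 1.6
  endloop
 endfacet
 facet normal 0.988 -0.020 -0.151
  outer loop
   vertex 3.7 0.5 2.1
   vertex 3.7 4.3 1.6
   vertex 4.2 4.1 4.9
  endloop
 endfacet
 facet normal -0.403 0.514 -0.757
  outer loop
   vertex 0.1 3.1 2.7
   vertex 3.7 4.3 1.6
   vertex 0.1 0.3 0.8
  endloop
 endfacet
 facet normal -0.287 0.953 0.101
  outer loop
   vertex 0.1 3.1 2.7
   vertex 4.2 4.1 4.9
   vertex 3.7 4.3 1.6
  endloop
 endfacet
 facet normal 0.050 -0.999 0.017
  outer loop
   vertex 2.9 0.5 4.5
   vertex 0.1 0.3 0.8
   vertex 3.7 0.5 2.1
  endloop
 endfacet
 facet normal 0.887 -0.353 0.296
  outer loop
   vertex 2.9 0.5 4.5
   vertex 3.7 0.5 2.1
   vertex 4.2 4.1 4.9
  endloop
 endfacet
 facet normal -0.508 0.380 0.773
  outer loop
   vertex 2.1 1.5 4.8
   vertex 4.2 4.1 4.9
   vertex 0.1 3.1 2.7
  endloop
 endfacet
 facet normal 0.158 -0.165 0.973
  outer loop
   vertex 2.1 1.5 4.8
   vertex 2.9 0.5 4.5
   vertex 4.2 4.1 4.9
  endloop
 endfacet
 facet normal -0.797 -0.339 0.500
  outer loop
   vertex 2.1 1.5 4.8
   vertex 0.1 3.1 2.7
   vertex 0.1 0.3 0.8
  endloop
 endfacet
 facet normal -0.603 -0.629 0.490
  outer loop
   vertex 2.1 1.5 4.8
   vertex 0.1 0.3 0.8
   vertex 2.9 0.5 4.5
  endloop
 endfacet
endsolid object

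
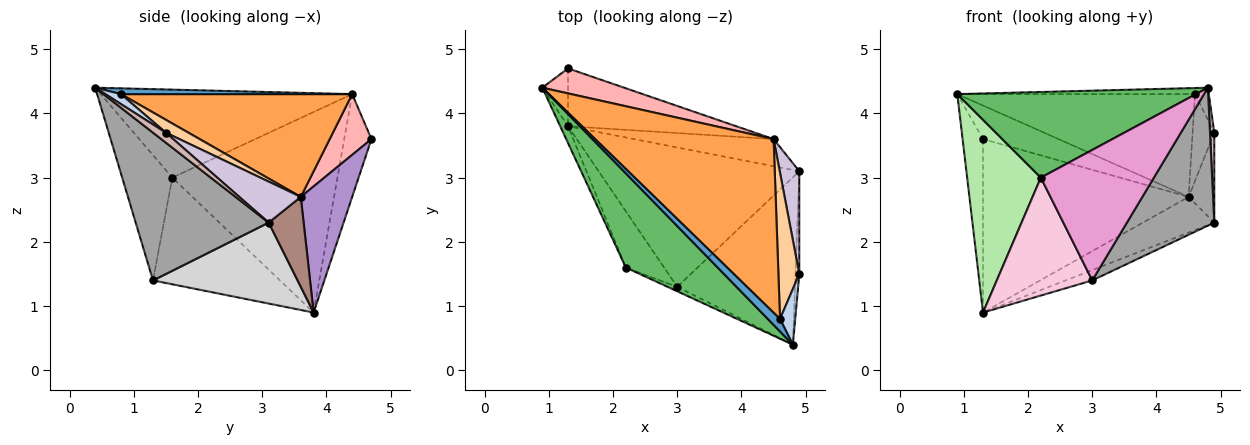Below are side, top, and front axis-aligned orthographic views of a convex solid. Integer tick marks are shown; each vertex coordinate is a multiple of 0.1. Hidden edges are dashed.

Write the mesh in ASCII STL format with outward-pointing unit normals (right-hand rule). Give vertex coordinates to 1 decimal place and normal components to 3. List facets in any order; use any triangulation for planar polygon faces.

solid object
 facet normal 0.392 0.403 0.827
  outer loop
   vertex 4.6 0.8 4.3
   vertex 0.9 4.4 4.3
   vertex 4.8 0.4 4.4
  endloop
 endfacet
 facet normal 0.493 0.435 0.754
  outer loop
   vertex 4.6 0.8 4.3
   vertex 4.8 0.4 4.4
   vertex 4.9 1.5 3.7
  endloop
 endfacet
 facet normal 0.444 0.456 0.771
  outer loop
   vertex 4.6 0.8 4.3
   vertex 4.5 3.6 2.7
   vertex 0.9 4.4 4.3
  endloop
 endfacet
 facet normal 0.468 0.451 0.760
  outer loop
   vertex 4.6 0.8 4.3
   vertex 4.9 1.5 3.7
   vertex 4.5 3.6 2.7
  endloop
 endfacet
 facet normal -0.578 -0.549 0.604
  outer loop
   vertex 2.2 1.6 3.0
   vertex 4.8 0.4 4.4
   vertex 0.9 4.4 4.3
  endloop
 endfacet
 facet normal -0.913 -0.407 -0.036
  outer loop
   vertex 2.2 1.6 3.0
   vertex 0.9 4.4 4.3
   vertex 1.3 3.8 0.9
  endloop
 endfacet
 facet normal -0.784 0.588 -0.196
  outer loop
   vertex 1.3 4.7 3.6
   vertex 1.3 3.8 0.9
   vertex 0.9 4.4 4.3
  endloop
 endfacet
 facet normal 0.406 0.733 0.546
  outer loop
   vertex 1.3 4.7 3.6
   vertex 0.9 4.4 4.3
   vertex 4.5 3.6 2.7
  endloop
 endfacet
 facet normal 0.231 0.923 -0.308
  outer loop
   vertex 1.3 4.7 3.6
   vertex 4.5 3.6 2.7
   vertex 1.3 3.8 0.9
  endloop
 endfacet
 facet normal 0.844 0.353 0.403
  outer loop
   vertex 4.9 3.1 2.3
   vertex 4.5 3.6 2.7
   vertex 4.9 1.5 3.7
  endloop
 endfacet
 facet normal 0.363 0.742 -0.564
  outer loop
   vertex 4.9 3.1 2.3
   vertex 1.3 3.8 0.9
   vertex 4.5 3.6 2.7
  endloop
 endfacet
 facet normal 0.892 -0.297 -0.340
  outer loop
   vertex 4.9 3.1 2.3
   vertex 4.9 1.5 3.7
   vertex 4.8 0.4 4.4
  endloop
 endfacet
 facet normal -0.405 -0.914 -0.031
  outer loop
   vertex 3.0 1.3 1.4
   vertex 4.8 0.4 4.4
   vertex 2.2 1.6 3.0
  endloop
 endfacet
 facet normal -0.768 -0.578 -0.276
  outer loop
   vertex 3.0 1.3 1.4
   vertex 2.2 1.6 3.0
   vertex 1.3 3.8 0.9
  endloop
 endfacet
 facet normal 0.696 -0.457 -0.554
  outer loop
   vertex 3.0 1.3 1.4
   vertex 4.9 3.1 2.3
   vertex 4.8 0.4 4.4
  endloop
 endfacet
 facet normal 0.373 0.069 -0.925
  outer loop
   vertex 3.0 1.3 1.4
   vertex 1.3 3.8 0.9
   vertex 4.9 3.1 2.3
  endloop
 endfacet
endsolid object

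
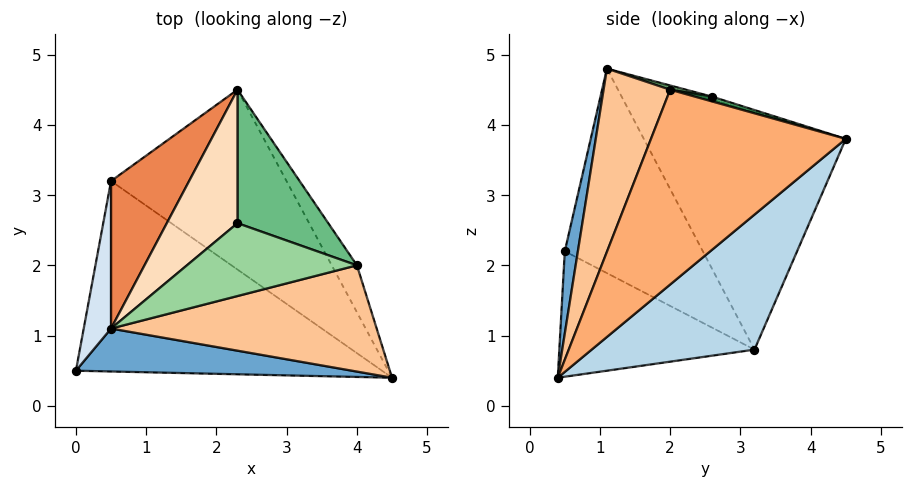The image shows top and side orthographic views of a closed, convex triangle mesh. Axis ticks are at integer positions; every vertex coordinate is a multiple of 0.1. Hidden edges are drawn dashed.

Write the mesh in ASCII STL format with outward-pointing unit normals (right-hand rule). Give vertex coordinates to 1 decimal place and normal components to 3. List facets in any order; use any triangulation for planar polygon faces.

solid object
 facet normal 0.063 -0.975 0.213
  outer loop
   vertex 0.5 1.1 4.8
   vertex 0.0 0.5 2.2
   vertex 4.5 0.4 0.4
  endloop
 endfacet
 facet normal -0.351 -0.379 -0.856
  outer loop
   vertex 0.5 3.2 0.8
   vertex 4.5 0.4 0.4
   vertex 0.0 0.5 2.2
  endloop
 endfacet
 facet normal 0.435 0.702 -0.565
  outer loop
   vertex 0.5 3.2 0.8
   vertex 2.3 4.5 3.8
   vertex 4.5 0.4 0.4
  endloop
 endfacet
 facet normal -0.961 0.245 0.128
  outer loop
   vertex 0.5 3.2 0.8
   vertex 0.0 0.5 2.2
   vertex 0.5 1.1 4.8
  endloop
 endfacet
 facet normal -0.816 0.511 0.268
  outer loop
   vertex 0.5 3.2 0.8
   vertex 0.5 1.1 4.8
   vertex 2.3 4.5 3.8
  endloop
 endfacet
 facet normal 0.836 0.538 -0.108
  outer loop
   vertex 4.0 2.0 4.5
   vertex 4.5 0.4 0.4
   vertex 2.3 4.5 3.8
  endloop
 endfacet
 facet normal 0.261 -0.888 0.378
  outer loop
   vertex 4.0 2.0 4.5
   vertex 0.5 1.1 4.8
   vertex 4.5 0.4 0.4
  endloop
 endfacet
 facet normal -0.039 0.301 0.953
  outer loop
   vertex 2.3 2.6 4.4
   vertex 2.3 4.5 3.8
   vertex 0.5 1.1 4.8
  endloop
 endfacet
 facet normal 0.050 0.301 0.952
  outer loop
   vertex 2.3 2.6 4.4
   vertex 4.0 2.0 4.5
   vertex 2.3 4.5 3.8
  endloop
 endfacet
 facet normal 0.024 0.230 0.973
  outer loop
   vertex 2.3 2.6 4.4
   vertex 0.5 1.1 4.8
   vertex 4.0 2.0 4.5
  endloop
 endfacet
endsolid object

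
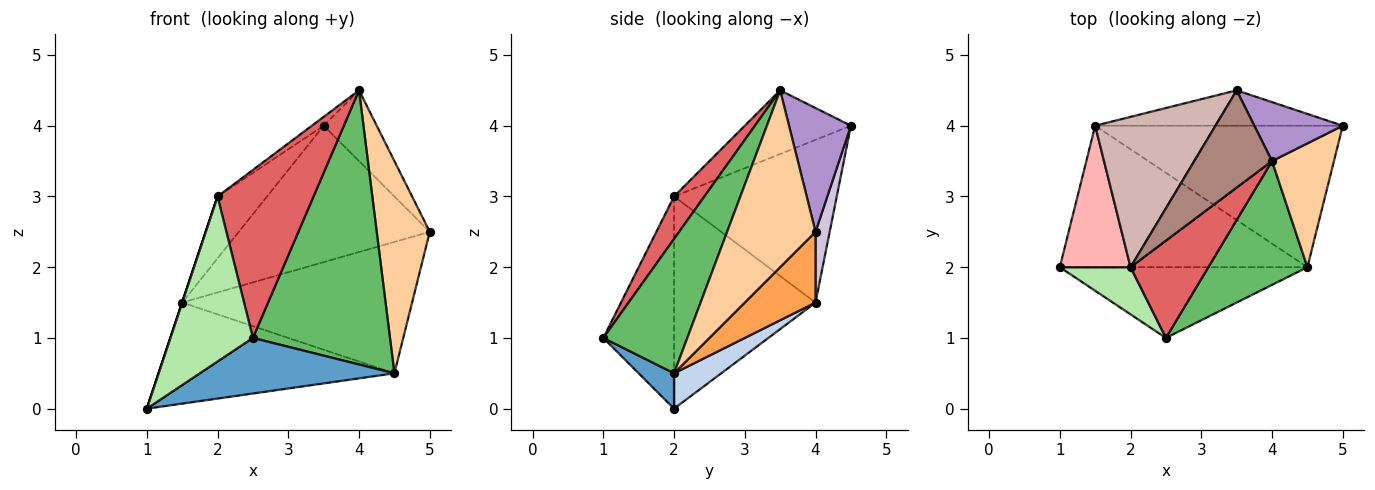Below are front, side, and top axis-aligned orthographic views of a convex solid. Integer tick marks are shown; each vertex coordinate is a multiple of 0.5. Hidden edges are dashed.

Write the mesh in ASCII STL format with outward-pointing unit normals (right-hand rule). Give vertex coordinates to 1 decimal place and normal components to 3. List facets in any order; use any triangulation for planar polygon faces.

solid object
 facet normal 0.112 -0.614 -0.781
  outer loop
   vertex 4.5 2.0 0.5
   vertex 2.5 1.0 1.0
   vertex 1.0 2.0 0.0
  endloop
 endfacet
 facet normal 0.115 0.577 -0.808
  outer loop
   vertex 4.5 2.0 0.5
   vertex 1.0 2.0 0.0
   vertex 1.5 4.0 1.5
  endloop
 endfacet
 facet normal 0.205 0.666 -0.717
  outer loop
   vertex 4.5 2.0 0.5
   vertex 1.5 4.0 1.5
   vertex 5.0 4.0 2.5
  endloop
 endfacet
 facet normal 0.821 -0.493 0.287
  outer loop
   vertex 4.5 2.0 0.5
   vertex 5.0 4.0 2.5
   vertex 4.0 3.5 4.5
  endloop
 endfacet
 facet normal 0.488 -0.796 0.359
  outer loop
   vertex 4.5 2.0 0.5
   vertex 4.0 3.5 4.5
   vertex 2.5 1.0 1.0
  endloop
 endfacet
 facet normal -0.636 -0.742 0.212
  outer loop
   vertex 2.0 2.0 3.0
   vertex 1.0 2.0 0.0
   vertex 2.5 1.0 1.0
  endloop
 endfacet
 facet normal 0.264 -0.835 0.483
  outer loop
   vertex 2.0 2.0 3.0
   vertex 2.5 1.0 1.0
   vertex 4.0 3.5 4.5
  endloop
 endfacet
 facet normal -0.949 0.000 0.316
  outer loop
   vertex 2.0 2.0 3.0
   vertex 1.5 4.0 1.5
   vertex 1.0 2.0 0.0
  endloop
 endfacet
 facet normal 0.667 0.572 0.477
  outer loop
   vertex 3.5 4.5 4.0
   vertex 4.0 3.5 4.5
   vertex 5.0 4.0 2.5
  endloop
 endfacet
 facet normal 0.072 0.966 -0.250
  outer loop
   vertex 3.5 4.5 4.0
   vertex 5.0 4.0 2.5
   vertex 1.5 4.0 1.5
  endloop
 endfacet
 facet normal -0.632 0.070 0.772
  outer loop
   vertex 3.5 4.5 4.0
   vertex 2.0 2.0 3.0
   vertex 4.0 3.5 4.5
  endloop
 endfacet
 facet normal -0.781 0.238 0.577
  outer loop
   vertex 3.5 4.5 4.0
   vertex 1.5 4.0 1.5
   vertex 2.0 2.0 3.0
  endloop
 endfacet
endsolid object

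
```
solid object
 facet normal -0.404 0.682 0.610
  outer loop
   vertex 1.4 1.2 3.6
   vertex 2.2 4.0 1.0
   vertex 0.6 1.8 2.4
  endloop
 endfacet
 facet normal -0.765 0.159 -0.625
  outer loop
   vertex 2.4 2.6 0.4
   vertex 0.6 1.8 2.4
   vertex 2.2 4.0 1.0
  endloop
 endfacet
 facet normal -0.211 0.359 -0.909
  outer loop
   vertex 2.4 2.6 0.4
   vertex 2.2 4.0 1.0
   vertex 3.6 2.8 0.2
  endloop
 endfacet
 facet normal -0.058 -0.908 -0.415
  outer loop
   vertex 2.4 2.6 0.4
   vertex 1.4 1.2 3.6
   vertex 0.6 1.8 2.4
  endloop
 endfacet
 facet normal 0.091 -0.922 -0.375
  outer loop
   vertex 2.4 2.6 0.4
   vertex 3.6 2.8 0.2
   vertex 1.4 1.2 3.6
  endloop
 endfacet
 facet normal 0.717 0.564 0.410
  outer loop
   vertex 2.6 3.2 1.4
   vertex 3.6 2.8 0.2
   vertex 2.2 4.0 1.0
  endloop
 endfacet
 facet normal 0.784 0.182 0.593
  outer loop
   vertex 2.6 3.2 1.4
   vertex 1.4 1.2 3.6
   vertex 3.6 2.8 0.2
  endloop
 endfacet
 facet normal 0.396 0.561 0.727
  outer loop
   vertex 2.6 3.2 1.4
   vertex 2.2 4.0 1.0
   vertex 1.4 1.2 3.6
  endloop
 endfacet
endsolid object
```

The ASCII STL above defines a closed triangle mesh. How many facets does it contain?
8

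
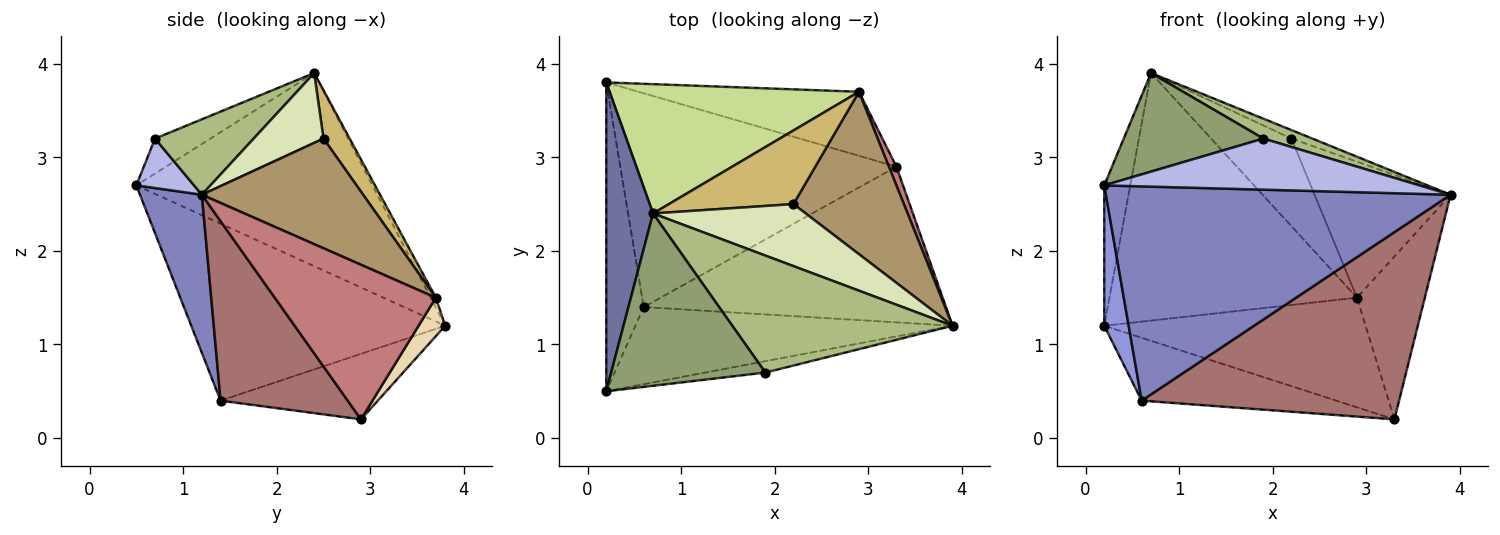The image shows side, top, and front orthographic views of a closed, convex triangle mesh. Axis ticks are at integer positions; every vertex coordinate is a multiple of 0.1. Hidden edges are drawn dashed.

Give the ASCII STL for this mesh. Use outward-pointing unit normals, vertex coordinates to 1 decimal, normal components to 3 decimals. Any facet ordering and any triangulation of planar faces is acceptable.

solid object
 facet normal -0.966 0.106 0.234
  outer loop
   vertex 0.7 2.4 3.9
   vertex 0.2 3.8 1.2
   vertex 0.2 0.5 2.7
  endloop
 endfacet
 facet normal 0.166 -0.928 -0.334
  outer loop
   vertex 0.6 1.4 0.4
   vertex 3.9 1.2 2.6
   vertex 0.2 0.5 2.7
  endloop
 endfacet
 facet normal -0.974 -0.094 -0.206
  outer loop
   vertex 0.6 1.4 0.4
   vertex 0.2 0.5 2.7
   vertex 0.2 3.8 1.2
  endloop
 endfacet
 facet normal 0.176 -0.961 -0.214
  outer loop
   vertex 1.9 0.7 3.2
   vertex 0.2 0.5 2.7
   vertex 3.9 1.2 2.6
  endloop
 endfacet
 facet normal -0.193 -0.487 0.852
  outer loop
   vertex 1.9 0.7 3.2
   vertex 0.7 2.4 3.9
   vertex 0.2 0.5 2.7
  endloop
 endfacet
 facet normal 0.320 -0.159 0.934
  outer loop
   vertex 1.9 0.7 3.2
   vertex 3.9 1.2 2.6
   vertex 0.7 2.4 3.9
  endloop
 endfacet
 facet normal -0.019 0.886 0.463
  outer loop
   vertex 2.9 3.7 1.5
   vertex 0.2 3.8 1.2
   vertex 0.7 2.4 3.9
  endloop
 endfacet
 facet normal 0.413 0.123 0.902
  outer loop
   vertex 2.2 2.5 3.2
   vertex 0.7 2.4 3.9
   vertex 3.9 1.2 2.6
  endloop
 endfacet
 facet normal 0.606 0.511 0.610
  outer loop
   vertex 2.2 2.5 3.2
   vertex 3.9 1.2 2.6
   vertex 2.9 3.7 1.5
  endloop
 endfacet
 facet normal 0.242 0.743 0.624
  outer loop
   vertex 2.2 2.5 3.2
   vertex 2.9 3.7 1.5
   vertex 0.7 2.4 3.9
  endloop
 endfacet
 facet normal -0.222 0.275 -0.936
  outer loop
   vertex 3.3 2.9 0.2
   vertex 0.6 1.4 0.4
   vertex 0.2 3.8 1.2
  endloop
 endfacet
 facet normal 0.088 0.860 -0.502
  outer loop
   vertex 3.3 2.9 0.2
   vertex 0.2 3.8 1.2
   vertex 2.9 3.7 1.5
  endloop
 endfacet
 facet normal 0.355 -0.719 -0.598
  outer loop
   vertex 3.3 2.9 0.2
   vertex 3.9 1.2 2.6
   vertex 0.6 1.4 0.4
  endloop
 endfacet
 facet normal 0.921 0.388 0.045
  outer loop
   vertex 3.3 2.9 0.2
   vertex 2.9 3.7 1.5
   vertex 3.9 1.2 2.6
  endloop
 endfacet
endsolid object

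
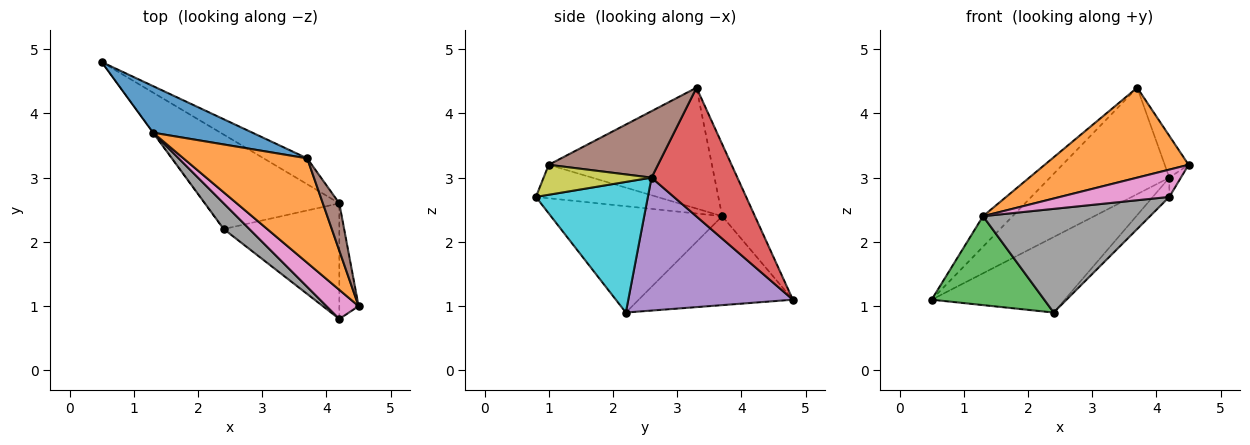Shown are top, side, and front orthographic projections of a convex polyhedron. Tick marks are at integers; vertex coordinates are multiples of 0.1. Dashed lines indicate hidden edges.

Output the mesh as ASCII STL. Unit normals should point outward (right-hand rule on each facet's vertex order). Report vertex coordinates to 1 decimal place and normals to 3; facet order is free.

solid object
 facet normal -0.518 0.469 0.715
  outer loop
   vertex 1.3 3.7 2.4
   vertex 3.7 3.3 4.4
   vertex 0.5 4.8 1.1
  endloop
 endfacet
 facet normal -0.595 -0.525 0.609
  outer loop
   vertex 1.3 3.7 2.4
   vertex 4.5 1.0 3.2
   vertex 3.7 3.3 4.4
  endloop
 endfacet
 facet normal -0.807 -0.590 -0.002
  outer loop
   vertex 1.3 3.7 2.4
   vertex 0.5 4.8 1.1
   vertex 2.4 2.2 0.9
  endloop
 endfacet
 facet normal 0.573 0.796 -0.194
  outer loop
   vertex 4.2 2.6 3.0
   vertex 0.5 4.8 1.1
   vertex 3.7 3.3 4.4
  endloop
 endfacet
 facet normal 0.611 0.494 -0.618
  outer loop
   vertex 4.2 2.6 3.0
   vertex 2.4 2.2 0.9
   vertex 0.5 4.8 1.1
  endloop
 endfacet
 facet normal 0.950 0.207 0.235
  outer loop
   vertex 4.2 2.6 3.0
   vertex 3.7 3.3 4.4
   vertex 4.5 1.0 3.2
  endloop
 endfacet
 facet normal -0.605 -0.545 0.581
  outer loop
   vertex 4.2 0.8 2.7
   vertex 4.5 1.0 3.2
   vertex 1.3 3.7 2.4
  endloop
 endfacet
 facet normal -0.706 -0.688 0.170
  outer loop
   vertex 4.2 0.8 2.7
   vertex 1.3 3.7 2.4
   vertex 2.4 2.2 0.9
  endloop
 endfacet
 facet normal 0.838 0.090 -0.539
  outer loop
   vertex 4.2 0.8 2.7
   vertex 4.2 2.6 3.0
   vertex 4.5 1.0 3.2
  endloop
 endfacet
 facet normal 0.744 0.110 -0.659
  outer loop
   vertex 4.2 0.8 2.7
   vertex 2.4 2.2 0.9
   vertex 4.2 2.6 3.0
  endloop
 endfacet
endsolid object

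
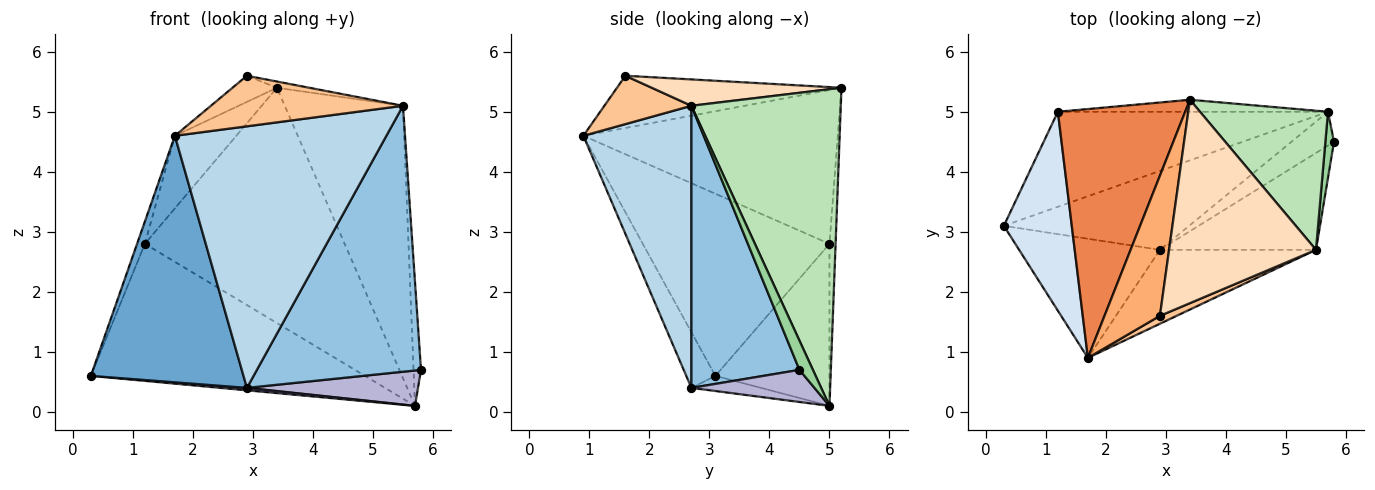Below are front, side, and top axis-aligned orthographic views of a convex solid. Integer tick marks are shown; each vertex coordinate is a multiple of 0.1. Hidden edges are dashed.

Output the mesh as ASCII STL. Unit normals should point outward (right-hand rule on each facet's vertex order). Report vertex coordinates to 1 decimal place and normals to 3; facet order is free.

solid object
 facet normal -0.170 -0.887 -0.429
  outer loop
   vertex 2.9 2.7 0.4
   vertex 1.7 0.9 4.6
   vertex 0.3 3.1 0.6
  endloop
 endfacet
 facet normal 0.526 -0.799 -0.291
  outer loop
   vertex 2.9 2.7 0.4
   vertex 5.8 4.5 0.7
   vertex 5.5 2.7 5.1
  endloop
 endfacet
 facet normal 0.441 -0.864 -0.244
  outer loop
   vertex 2.9 2.7 0.4
   vertex 5.5 2.7 5.1
   vertex 1.7 0.9 4.6
  endloop
 endfacet
 facet normal -0.936 0.039 0.349
  outer loop
   vertex 1.2 5.0 2.8
   vertex 0.3 3.1 0.6
   vertex 1.7 0.9 4.6
  endloop
 endfacet
 facet normal -0.757 0.183 0.627
  outer loop
   vertex 1.2 5.0 2.8
   vertex 1.7 0.9 4.6
   vertex 3.4 5.2 5.4
  endloop
 endfacet
 facet normal -0.679 0.134 0.721
  outer loop
   vertex 2.9 1.6 5.6
   vertex 3.4 5.2 5.4
   vertex 1.7 0.9 4.6
  endloop
 endfacet
 facet normal 0.409 -0.902 0.141
  outer loop
   vertex 2.9 1.6 5.6
   vertex 1.7 0.9 4.6
   vertex 5.5 2.7 5.1
  endloop
 endfacet
 facet normal 0.176 0.030 0.984
  outer loop
   vertex 2.9 1.6 5.6
   vertex 5.5 2.7 5.1
   vertex 3.4 5.2 5.4
  endloop
 endfacet
 facet normal -0.031 0.998 -0.051
  outer loop
   vertex 5.7 5.0 0.1
   vertex 1.2 5.0 2.8
   vertex 3.4 5.2 5.4
  endloop
 endfacet
 facet normal 0.847 0.469 0.250
  outer loop
   vertex 5.7 5.0 0.1
   vertex 5.5 2.7 5.1
   vertex 5.8 4.5 0.7
  endloop
 endfacet
 facet normal 0.747 0.592 0.302
  outer loop
   vertex 5.7 5.0 0.1
   vertex 3.4 5.2 5.4
   vertex 5.5 2.7 5.1
  endloop
 endfacet
 facet normal -0.324 0.778 -0.539
  outer loop
   vertex 5.7 5.0 0.1
   vertex 0.3 3.1 0.6
   vertex 1.2 5.0 2.8
  endloop
 endfacet
 facet normal -0.081 -0.031 -0.996
  outer loop
   vertex 5.7 5.0 0.1
   vertex 2.9 2.7 0.4
   vertex 0.3 3.1 0.6
  endloop
 endfacet
 facet normal 0.462 -0.642 -0.612
  outer loop
   vertex 5.7 5.0 0.1
   vertex 5.8 4.5 0.7
   vertex 2.9 2.7 0.4
  endloop
 endfacet
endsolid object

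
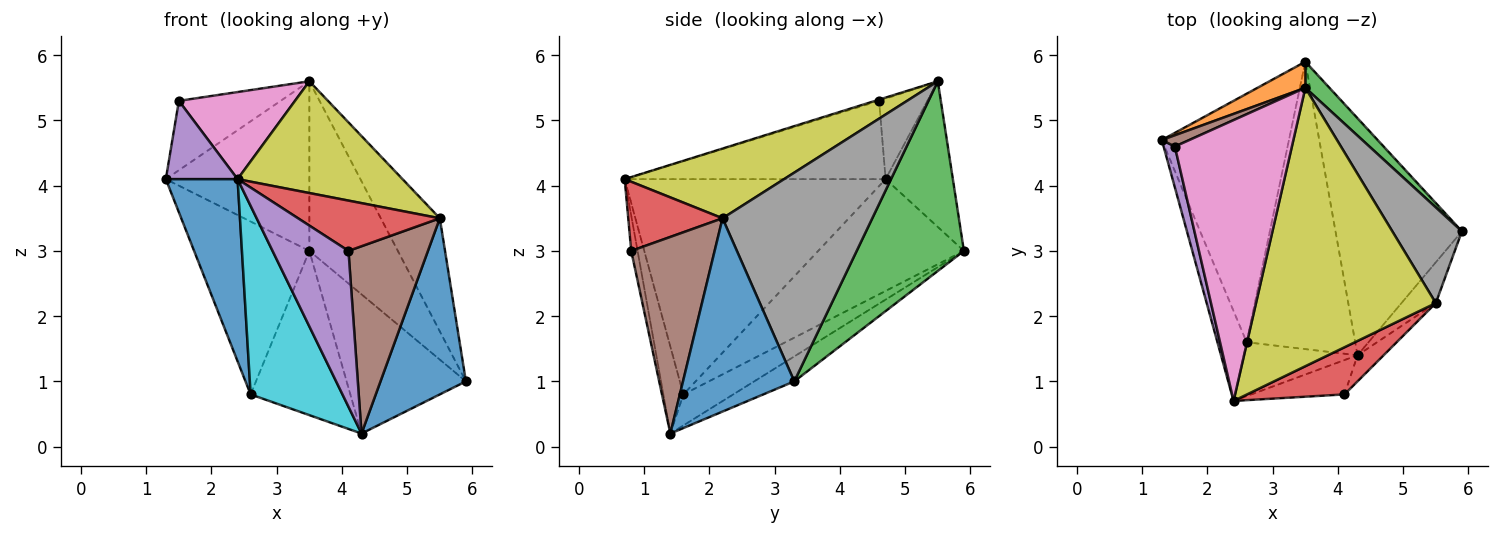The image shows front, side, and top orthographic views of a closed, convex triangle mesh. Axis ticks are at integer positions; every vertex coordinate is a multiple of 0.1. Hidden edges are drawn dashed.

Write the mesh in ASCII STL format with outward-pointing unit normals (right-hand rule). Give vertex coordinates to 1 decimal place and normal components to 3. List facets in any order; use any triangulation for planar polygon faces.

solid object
 facet normal -0.956 -0.263 -0.130
  outer loop
   vertex 2.6 1.6 0.8
   vertex 2.4 0.7 4.1
   vertex 1.3 4.7 4.1
  endloop
 endfacet
 facet normal -0.420 0.897 0.138
  outer loop
   vertex 3.5 5.9 3.0
   vertex 1.3 4.7 4.1
   vertex 3.5 5.5 5.6
  endloop
 endfacet
 facet normal 0.768 0.634 0.097
  outer loop
   vertex 3.5 5.9 3.0
   vertex 3.5 5.5 5.6
   vertex 5.9 3.3 1.0
  endloop
 endfacet
 facet normal -0.585 0.463 -0.666
  outer loop
   vertex 3.5 5.9 3.0
   vertex 2.6 1.6 0.8
   vertex 1.3 4.7 4.1
  endloop
 endfacet
 facet normal -0.955 -0.263 0.137
  outer loop
   vertex 1.5 4.6 5.3
   vertex 1.3 4.7 4.1
   vertex 2.4 0.7 4.1
  endloop
 endfacet
 facet normal -0.424 0.894 0.145
  outer loop
   vertex 1.5 4.6 5.3
   vertex 3.5 5.5 5.6
   vertex 1.3 4.7 4.1
  endloop
 endfacet
 facet normal -0.010 -0.296 0.955
  outer loop
   vertex 1.5 4.6 5.3
   vertex 2.4 0.7 4.1
   vertex 3.5 5.5 5.6
  endloop
 endfacet
 facet normal 0.889 0.350 0.296
  outer loop
   vertex 5.5 2.2 3.5
   vertex 5.9 3.3 1.0
   vertex 3.5 5.5 5.6
  endloop
 endfacet
 facet normal 0.339 -0.350 0.873
  outer loop
   vertex 5.5 2.2 3.5
   vertex 3.5 5.5 5.6
   vertex 2.4 0.7 4.1
  endloop
 endfacet
 facet normal -0.206 -0.941 -0.269
  outer loop
   vertex 4.3 1.4 0.2
   vertex 2.4 0.7 4.1
   vertex 2.6 1.6 0.8
  endloop
 endfacet
 facet normal 0.786 -0.603 -0.140
  outer loop
   vertex 4.3 1.4 0.2
   vertex 5.9 3.3 1.0
   vertex 5.5 2.2 3.5
  endloop
 endfacet
 facet normal -0.168 0.499 -0.850
  outer loop
   vertex 4.3 1.4 0.2
   vertex 3.5 5.9 3.0
   vertex 5.9 3.3 1.0
  endloop
 endfacet
 facet normal -0.241 0.482 -0.843
  outer loop
   vertex 4.3 1.4 0.2
   vertex 2.6 1.6 0.8
   vertex 3.5 5.9 3.0
  endloop
 endfacet
 facet normal 0.437 -0.656 0.615
  outer loop
   vertex 4.1 0.8 3.0
   vertex 5.5 2.2 3.5
   vertex 2.4 0.7 4.1
  endloop
 endfacet
 facet normal -0.081 -0.973 -0.214
  outer loop
   vertex 4.1 0.8 3.0
   vertex 2.4 0.7 4.1
   vertex 4.3 1.4 0.2
  endloop
 endfacet
 facet normal 0.721 -0.687 -0.096
  outer loop
   vertex 4.1 0.8 3.0
   vertex 4.3 1.4 0.2
   vertex 5.5 2.2 3.5
  endloop
 endfacet
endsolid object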